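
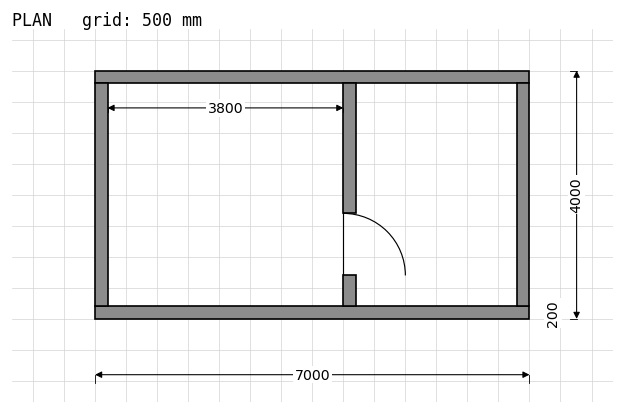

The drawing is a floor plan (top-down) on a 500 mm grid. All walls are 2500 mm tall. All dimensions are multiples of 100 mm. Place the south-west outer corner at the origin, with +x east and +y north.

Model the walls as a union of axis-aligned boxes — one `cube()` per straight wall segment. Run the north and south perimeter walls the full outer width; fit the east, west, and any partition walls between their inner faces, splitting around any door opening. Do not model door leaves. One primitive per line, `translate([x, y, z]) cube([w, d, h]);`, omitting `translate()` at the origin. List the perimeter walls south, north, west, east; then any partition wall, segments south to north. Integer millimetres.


cube([7000, 200, 2500]);
translate([0, 3800, 0]) cube([7000, 200, 2500]);
translate([0, 200, 0]) cube([200, 3600, 2500]);
translate([6800, 200, 0]) cube([200, 3600, 2500]);
translate([4000, 200, 0]) cube([200, 500, 2500]);
translate([4000, 1700, 0]) cube([200, 2100, 2500]);


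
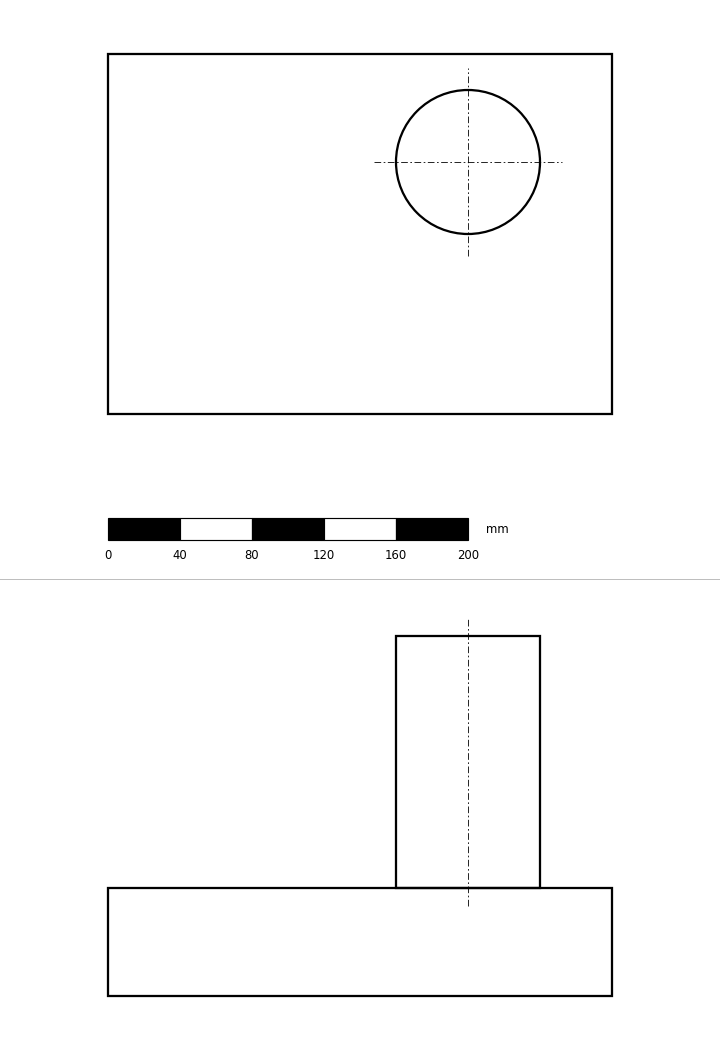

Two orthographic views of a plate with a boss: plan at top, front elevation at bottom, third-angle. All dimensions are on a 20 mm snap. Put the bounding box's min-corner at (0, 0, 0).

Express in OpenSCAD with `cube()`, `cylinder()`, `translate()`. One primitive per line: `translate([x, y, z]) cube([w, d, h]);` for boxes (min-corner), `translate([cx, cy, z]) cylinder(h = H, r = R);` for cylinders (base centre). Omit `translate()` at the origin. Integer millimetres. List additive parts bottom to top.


cube([280, 200, 60]);
translate([200, 140, 60]) cylinder(h = 140, r = 40);


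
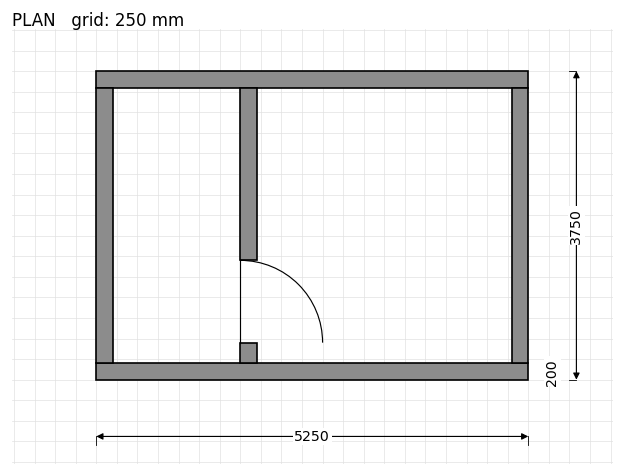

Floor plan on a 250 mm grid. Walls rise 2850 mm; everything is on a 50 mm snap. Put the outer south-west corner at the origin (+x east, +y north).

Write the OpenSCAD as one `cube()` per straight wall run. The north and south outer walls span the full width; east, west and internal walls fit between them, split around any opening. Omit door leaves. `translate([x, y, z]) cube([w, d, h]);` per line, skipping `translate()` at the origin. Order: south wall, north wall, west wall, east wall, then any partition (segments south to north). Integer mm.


cube([5250, 200, 2850]);
translate([0, 3550, 0]) cube([5250, 200, 2850]);
translate([0, 200, 0]) cube([200, 3350, 2850]);
translate([5050, 200, 0]) cube([200, 3350, 2850]);
translate([1750, 200, 0]) cube([200, 250, 2850]);
translate([1750, 1450, 0]) cube([200, 2100, 2850]);


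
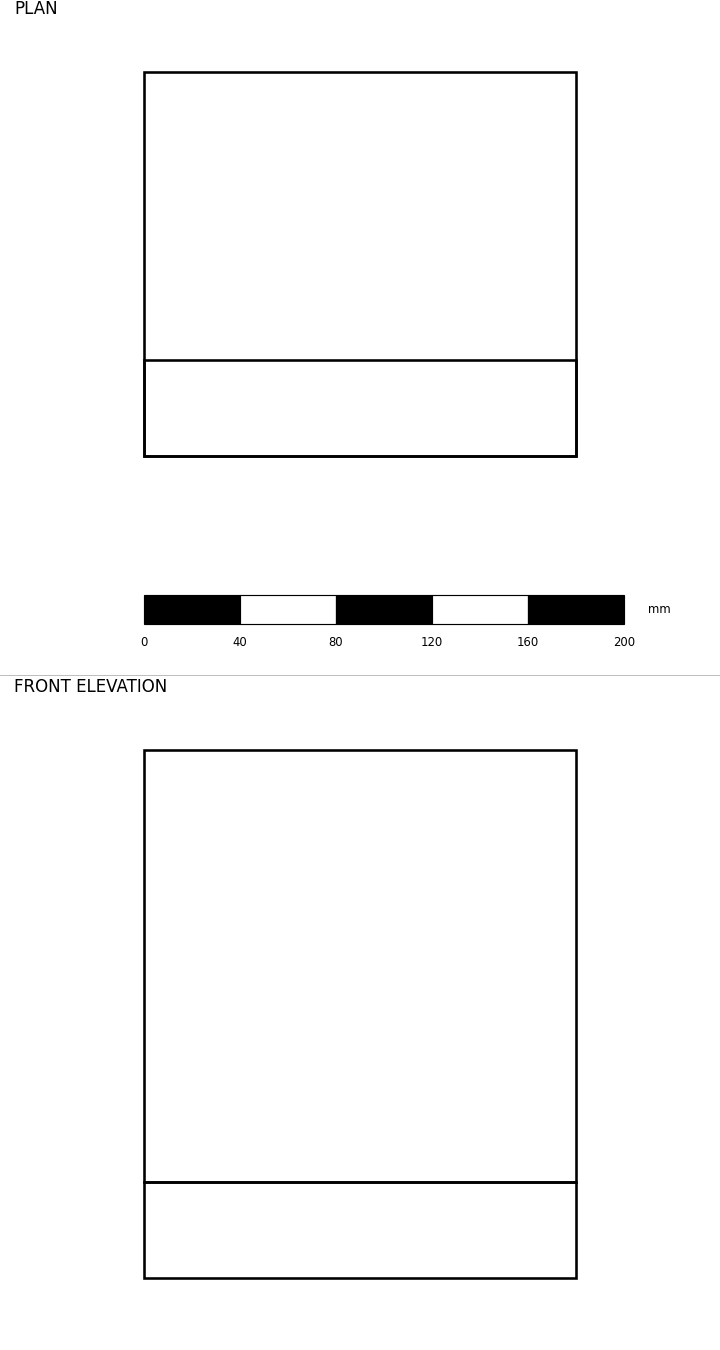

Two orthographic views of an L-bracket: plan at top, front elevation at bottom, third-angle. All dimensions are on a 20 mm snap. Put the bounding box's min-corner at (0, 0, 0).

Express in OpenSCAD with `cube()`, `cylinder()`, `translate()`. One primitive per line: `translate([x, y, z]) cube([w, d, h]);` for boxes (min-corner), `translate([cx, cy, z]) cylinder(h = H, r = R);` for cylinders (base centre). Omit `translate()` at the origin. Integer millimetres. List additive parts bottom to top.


cube([180, 160, 40]);
translate([0, 0, 40]) cube([180, 40, 180]);


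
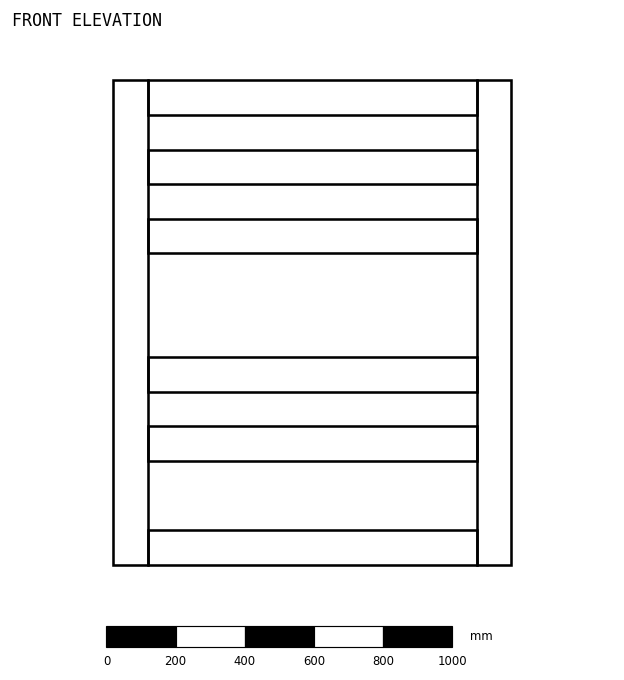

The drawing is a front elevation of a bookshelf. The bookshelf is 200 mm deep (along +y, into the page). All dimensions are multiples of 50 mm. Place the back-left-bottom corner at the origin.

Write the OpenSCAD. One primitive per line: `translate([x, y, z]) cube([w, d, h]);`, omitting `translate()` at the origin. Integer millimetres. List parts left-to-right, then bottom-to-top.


cube([100, 200, 1400]);
translate([100, 0, 0]) cube([950, 200, 100]);
translate([100, 0, 300]) cube([950, 200, 100]);
translate([100, 0, 500]) cube([950, 200, 100]);
translate([100, 0, 900]) cube([950, 200, 100]);
translate([100, 0, 1100]) cube([950, 200, 100]);
translate([100, 0, 1300]) cube([950, 200, 100]);
translate([1050, 0, 0]) cube([100, 200, 1400]);


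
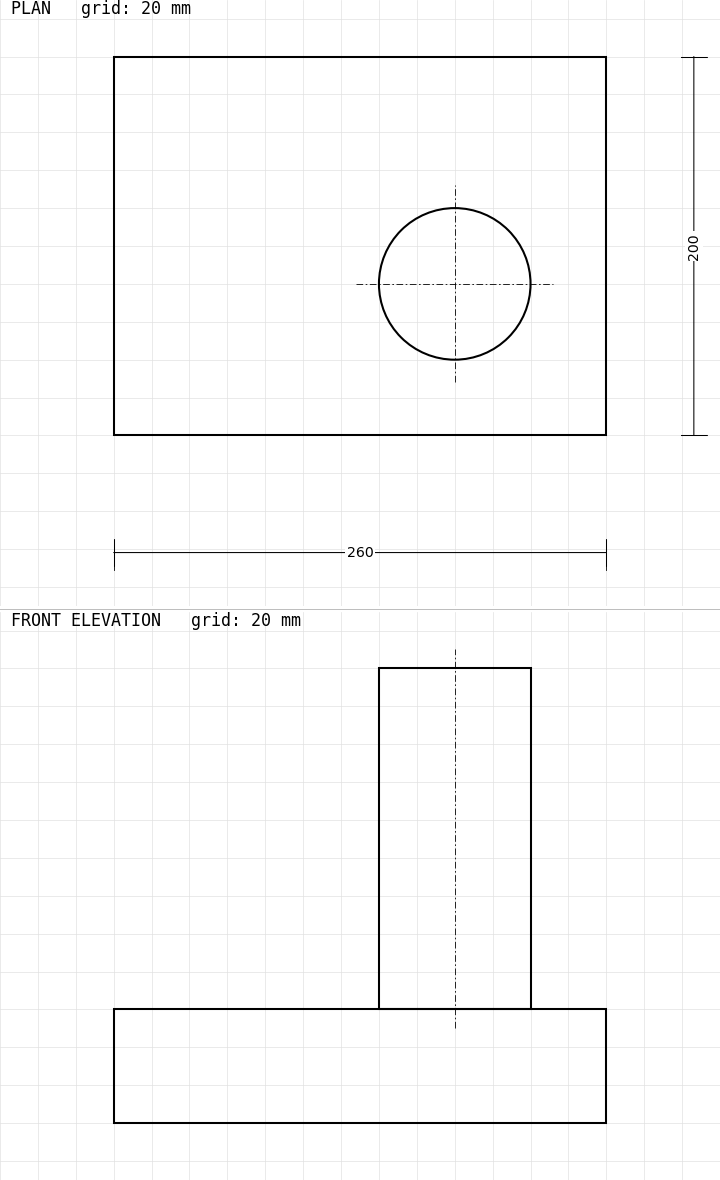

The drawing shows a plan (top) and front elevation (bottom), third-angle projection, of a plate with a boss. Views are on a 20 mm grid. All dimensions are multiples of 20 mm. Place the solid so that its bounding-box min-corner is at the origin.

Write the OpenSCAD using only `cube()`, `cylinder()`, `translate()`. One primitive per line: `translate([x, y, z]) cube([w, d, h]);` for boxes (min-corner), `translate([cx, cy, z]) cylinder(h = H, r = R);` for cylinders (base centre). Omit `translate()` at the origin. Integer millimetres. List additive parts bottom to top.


cube([260, 200, 60]);
translate([180, 80, 60]) cylinder(h = 180, r = 40);


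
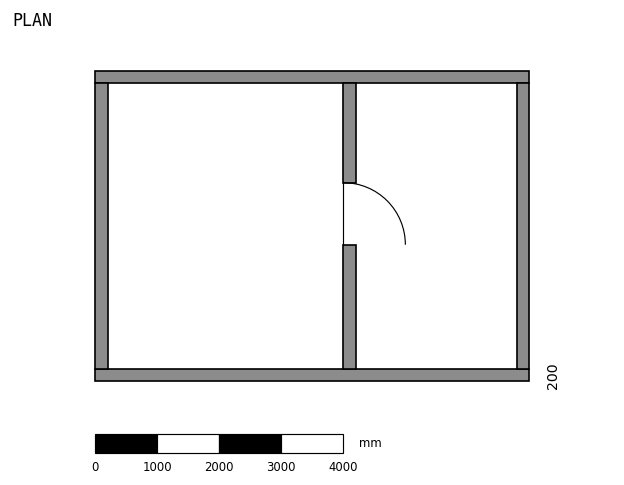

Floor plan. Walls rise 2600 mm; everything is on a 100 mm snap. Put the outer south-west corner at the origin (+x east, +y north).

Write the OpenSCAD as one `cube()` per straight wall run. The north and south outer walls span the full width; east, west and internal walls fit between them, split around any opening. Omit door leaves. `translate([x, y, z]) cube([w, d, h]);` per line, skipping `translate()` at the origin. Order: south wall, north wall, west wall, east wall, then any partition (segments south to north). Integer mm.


cube([7000, 200, 2600]);
translate([0, 4800, 0]) cube([7000, 200, 2600]);
translate([0, 200, 0]) cube([200, 4600, 2600]);
translate([6800, 200, 0]) cube([200, 4600, 2600]);
translate([4000, 200, 0]) cube([200, 2000, 2600]);
translate([4000, 3200, 0]) cube([200, 1600, 2600]);


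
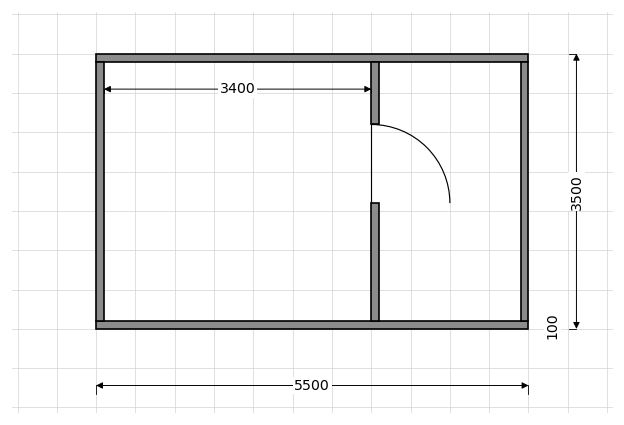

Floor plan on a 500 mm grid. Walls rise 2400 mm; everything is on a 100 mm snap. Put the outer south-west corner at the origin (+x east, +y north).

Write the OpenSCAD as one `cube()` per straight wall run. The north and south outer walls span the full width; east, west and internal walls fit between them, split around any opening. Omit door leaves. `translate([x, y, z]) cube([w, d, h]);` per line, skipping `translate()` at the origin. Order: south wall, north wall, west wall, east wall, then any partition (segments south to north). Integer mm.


cube([5500, 100, 2400]);
translate([0, 3400, 0]) cube([5500, 100, 2400]);
translate([0, 100, 0]) cube([100, 3300, 2400]);
translate([5400, 100, 0]) cube([100, 3300, 2400]);
translate([3500, 100, 0]) cube([100, 1500, 2400]);
translate([3500, 2600, 0]) cube([100, 800, 2400]);


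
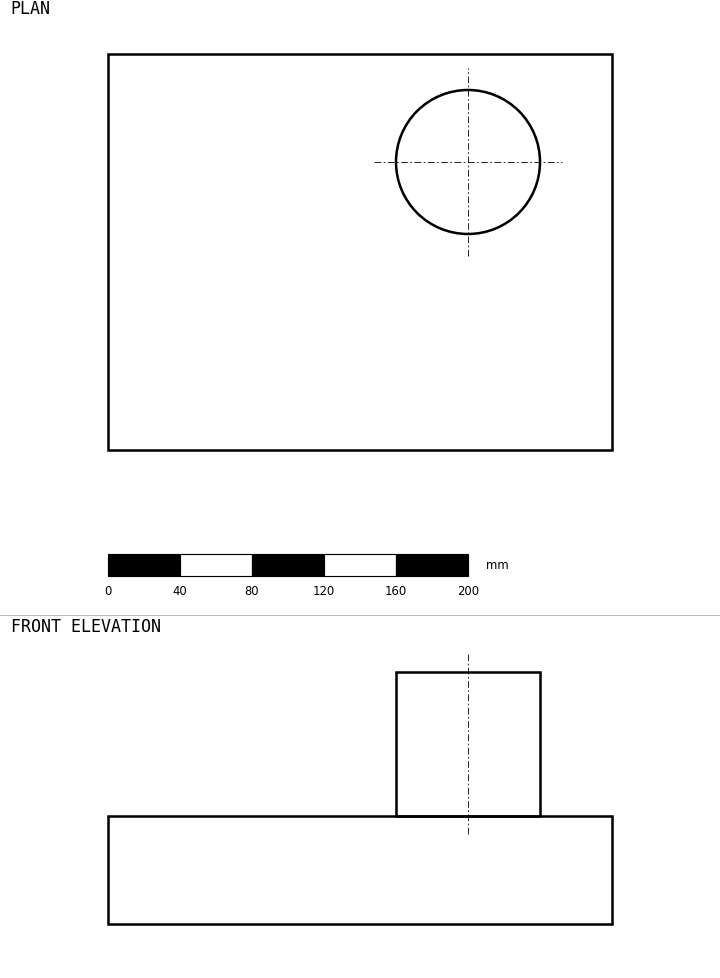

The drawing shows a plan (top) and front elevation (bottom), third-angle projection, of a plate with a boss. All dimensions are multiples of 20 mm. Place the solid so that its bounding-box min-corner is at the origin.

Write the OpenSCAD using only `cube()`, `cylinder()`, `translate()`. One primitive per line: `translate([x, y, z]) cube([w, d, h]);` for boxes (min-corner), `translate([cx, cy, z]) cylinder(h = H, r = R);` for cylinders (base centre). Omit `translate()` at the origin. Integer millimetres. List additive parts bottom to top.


cube([280, 220, 60]);
translate([200, 160, 60]) cylinder(h = 80, r = 40);


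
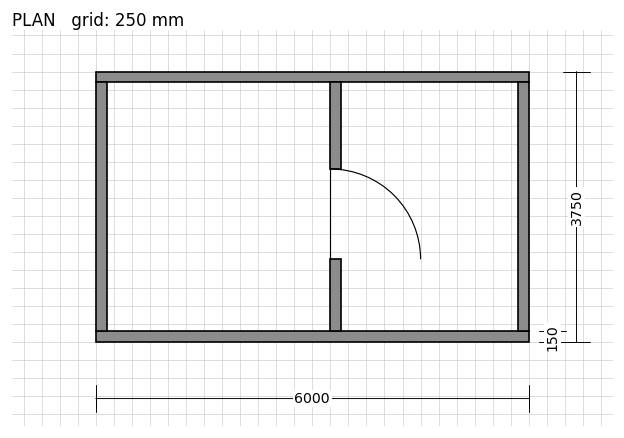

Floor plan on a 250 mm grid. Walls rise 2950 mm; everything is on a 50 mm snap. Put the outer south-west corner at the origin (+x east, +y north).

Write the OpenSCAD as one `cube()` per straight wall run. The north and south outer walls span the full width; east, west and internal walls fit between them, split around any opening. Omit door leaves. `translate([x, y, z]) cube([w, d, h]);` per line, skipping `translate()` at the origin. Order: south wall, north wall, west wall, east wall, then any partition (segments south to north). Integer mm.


cube([6000, 150, 2950]);
translate([0, 3600, 0]) cube([6000, 150, 2950]);
translate([0, 150, 0]) cube([150, 3450, 2950]);
translate([5850, 150, 0]) cube([150, 3450, 2950]);
translate([3250, 150, 0]) cube([150, 1000, 2950]);
translate([3250, 2400, 0]) cube([150, 1200, 2950]);


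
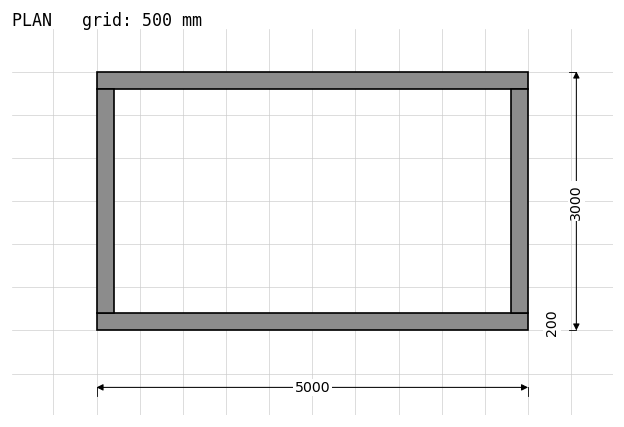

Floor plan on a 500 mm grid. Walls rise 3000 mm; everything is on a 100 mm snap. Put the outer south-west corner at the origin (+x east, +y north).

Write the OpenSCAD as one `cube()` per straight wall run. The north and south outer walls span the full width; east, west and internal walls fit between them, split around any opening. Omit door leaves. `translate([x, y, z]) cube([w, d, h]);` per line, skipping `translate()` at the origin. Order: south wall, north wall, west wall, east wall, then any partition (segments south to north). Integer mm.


cube([5000, 200, 3000]);
translate([0, 2800, 0]) cube([5000, 200, 3000]);
translate([0, 200, 0]) cube([200, 2600, 3000]);
translate([4800, 200, 0]) cube([200, 2600, 3000]);


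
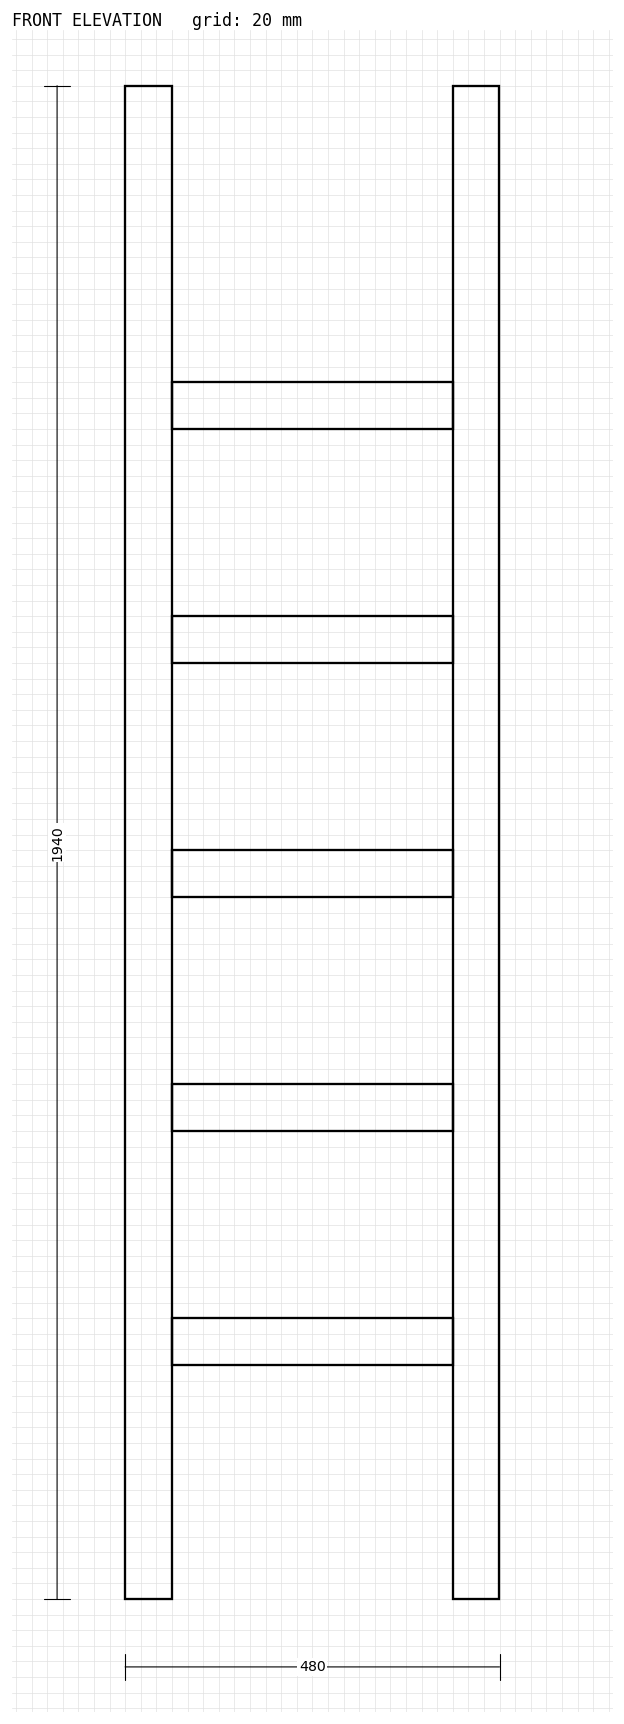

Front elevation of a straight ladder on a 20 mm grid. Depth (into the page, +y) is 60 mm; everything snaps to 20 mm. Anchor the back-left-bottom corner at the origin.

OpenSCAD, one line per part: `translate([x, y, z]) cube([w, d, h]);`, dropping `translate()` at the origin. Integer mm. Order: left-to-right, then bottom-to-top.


cube([60, 60, 1940]);
translate([60, 0, 300]) cube([360, 60, 60]);
translate([60, 0, 600]) cube([360, 60, 60]);
translate([60, 0, 900]) cube([360, 60, 60]);
translate([60, 0, 1200]) cube([360, 60, 60]);
translate([60, 0, 1500]) cube([360, 60, 60]);
translate([420, 0, 0]) cube([60, 60, 1940]);


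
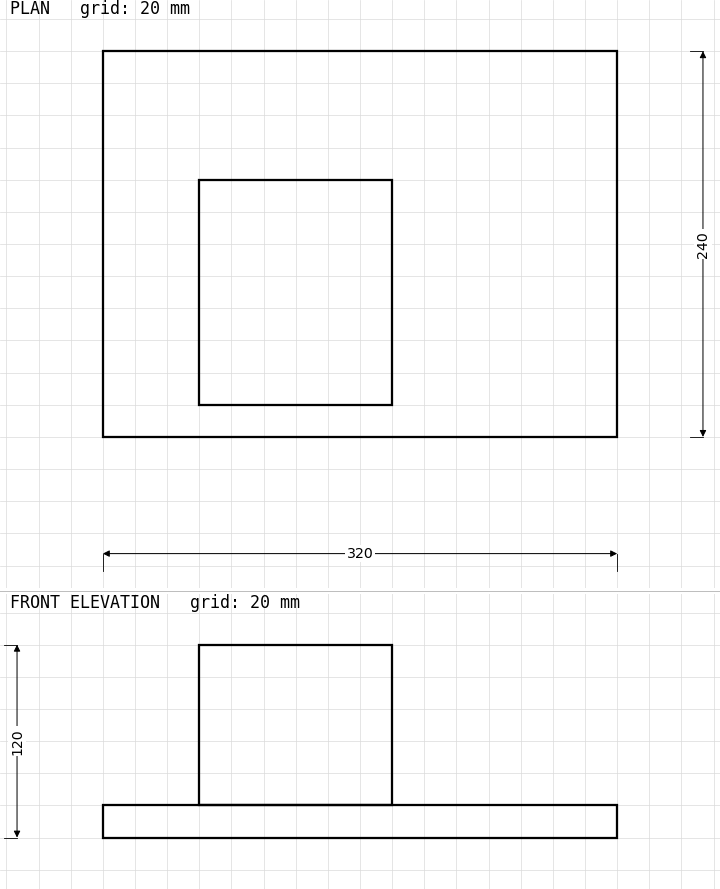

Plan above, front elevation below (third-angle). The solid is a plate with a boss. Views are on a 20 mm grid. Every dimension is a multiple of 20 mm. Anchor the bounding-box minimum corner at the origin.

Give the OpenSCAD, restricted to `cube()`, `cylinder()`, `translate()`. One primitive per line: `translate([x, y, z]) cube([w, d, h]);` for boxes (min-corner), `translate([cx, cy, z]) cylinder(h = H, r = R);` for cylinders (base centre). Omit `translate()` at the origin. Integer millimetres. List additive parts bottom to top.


cube([320, 240, 20]);
translate([60, 20, 20]) cube([120, 140, 100]);


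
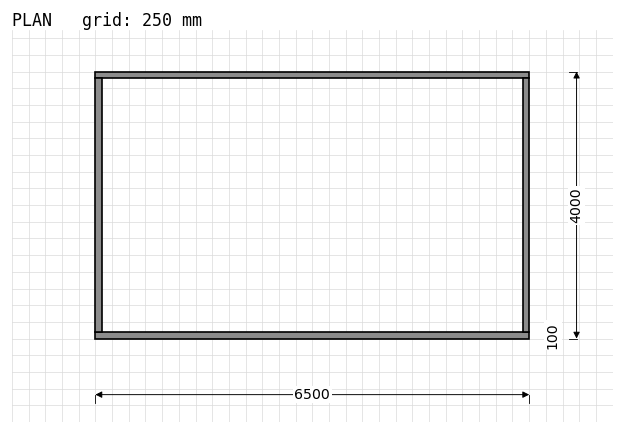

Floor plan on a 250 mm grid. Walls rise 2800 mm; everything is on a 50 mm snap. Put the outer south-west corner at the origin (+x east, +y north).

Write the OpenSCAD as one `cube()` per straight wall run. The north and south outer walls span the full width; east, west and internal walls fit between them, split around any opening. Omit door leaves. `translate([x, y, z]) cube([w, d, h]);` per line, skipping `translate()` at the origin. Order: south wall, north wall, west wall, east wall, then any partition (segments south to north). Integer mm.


cube([6500, 100, 2800]);
translate([0, 3900, 0]) cube([6500, 100, 2800]);
translate([0, 100, 0]) cube([100, 3800, 2800]);
translate([6400, 100, 0]) cube([100, 3800, 2800]);


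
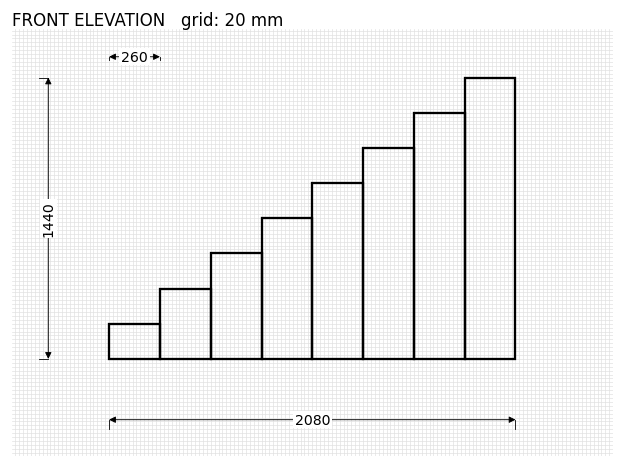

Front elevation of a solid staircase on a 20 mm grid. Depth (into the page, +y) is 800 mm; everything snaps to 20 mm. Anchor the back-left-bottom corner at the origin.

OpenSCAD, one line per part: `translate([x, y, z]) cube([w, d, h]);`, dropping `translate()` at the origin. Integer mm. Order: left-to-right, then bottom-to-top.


cube([260, 800, 180]);
translate([260, 0, 0]) cube([260, 800, 360]);
translate([520, 0, 0]) cube([260, 800, 540]);
translate([780, 0, 0]) cube([260, 800, 720]);
translate([1040, 0, 0]) cube([260, 800, 900]);
translate([1300, 0, 0]) cube([260, 800, 1080]);
translate([1560, 0, 0]) cube([260, 800, 1260]);
translate([1820, 0, 0]) cube([260, 800, 1440]);


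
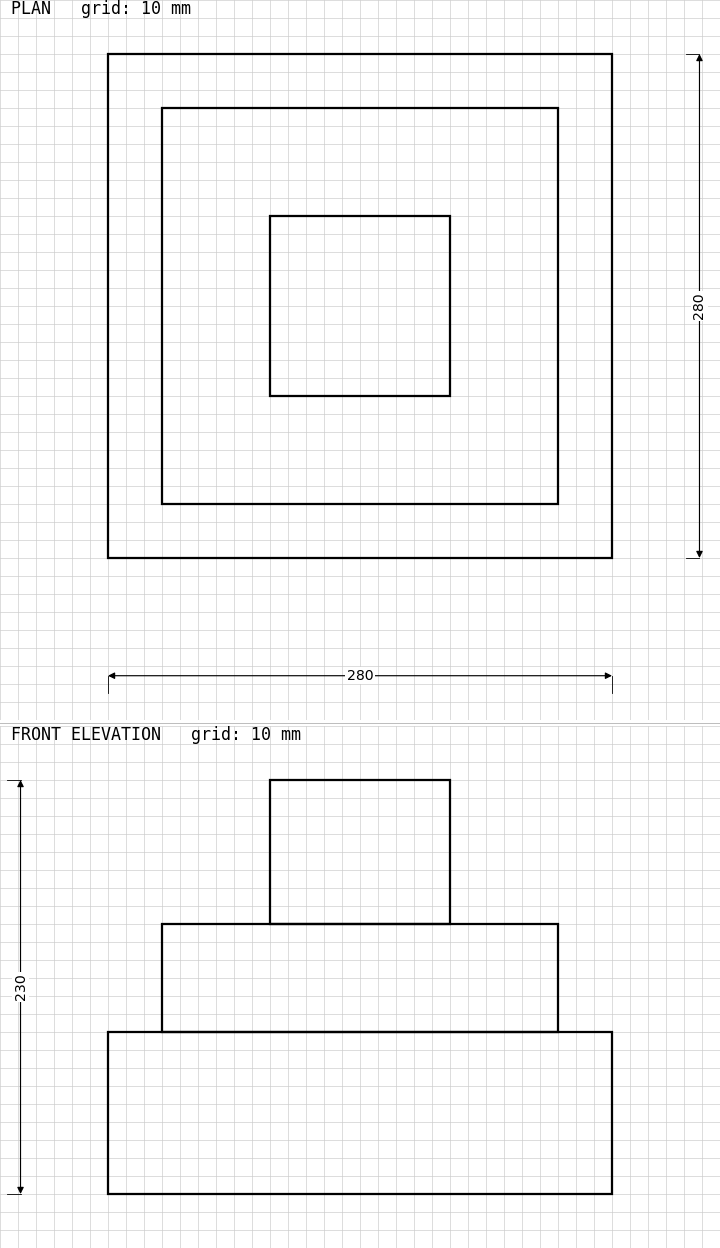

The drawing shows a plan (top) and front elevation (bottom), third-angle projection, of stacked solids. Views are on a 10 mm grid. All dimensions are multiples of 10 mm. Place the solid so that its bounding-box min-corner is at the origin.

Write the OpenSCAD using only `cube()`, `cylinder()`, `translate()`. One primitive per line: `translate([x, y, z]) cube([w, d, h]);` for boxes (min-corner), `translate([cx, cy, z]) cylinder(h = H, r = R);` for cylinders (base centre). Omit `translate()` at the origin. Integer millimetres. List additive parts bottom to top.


cube([280, 280, 90]);
translate([30, 30, 90]) cube([220, 220, 60]);
translate([90, 90, 150]) cube([100, 100, 80]);


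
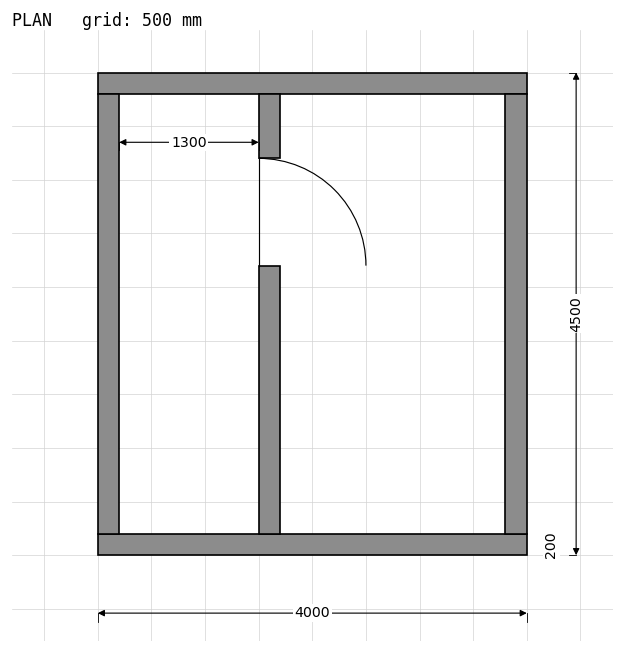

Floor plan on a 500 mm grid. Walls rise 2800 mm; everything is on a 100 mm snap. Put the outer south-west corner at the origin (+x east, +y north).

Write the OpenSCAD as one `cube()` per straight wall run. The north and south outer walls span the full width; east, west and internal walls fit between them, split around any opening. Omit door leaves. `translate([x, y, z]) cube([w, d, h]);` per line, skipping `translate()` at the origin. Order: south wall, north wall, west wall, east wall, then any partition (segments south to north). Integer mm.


cube([4000, 200, 2800]);
translate([0, 4300, 0]) cube([4000, 200, 2800]);
translate([0, 200, 0]) cube([200, 4100, 2800]);
translate([3800, 200, 0]) cube([200, 4100, 2800]);
translate([1500, 200, 0]) cube([200, 2500, 2800]);
translate([1500, 3700, 0]) cube([200, 600, 2800]);


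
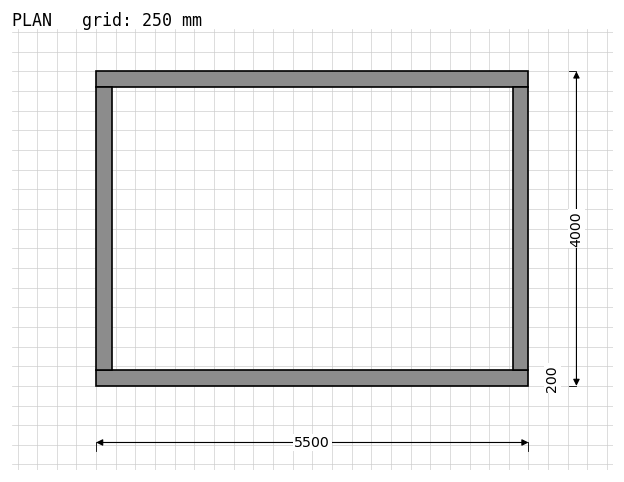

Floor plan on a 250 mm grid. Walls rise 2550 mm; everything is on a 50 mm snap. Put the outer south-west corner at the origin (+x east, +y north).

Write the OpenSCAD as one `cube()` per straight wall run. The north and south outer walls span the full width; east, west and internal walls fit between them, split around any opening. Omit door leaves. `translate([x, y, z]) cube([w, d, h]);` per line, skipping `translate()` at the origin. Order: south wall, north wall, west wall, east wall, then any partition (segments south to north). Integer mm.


cube([5500, 200, 2550]);
translate([0, 3800, 0]) cube([5500, 200, 2550]);
translate([0, 200, 0]) cube([200, 3600, 2550]);
translate([5300, 200, 0]) cube([200, 3600, 2550]);


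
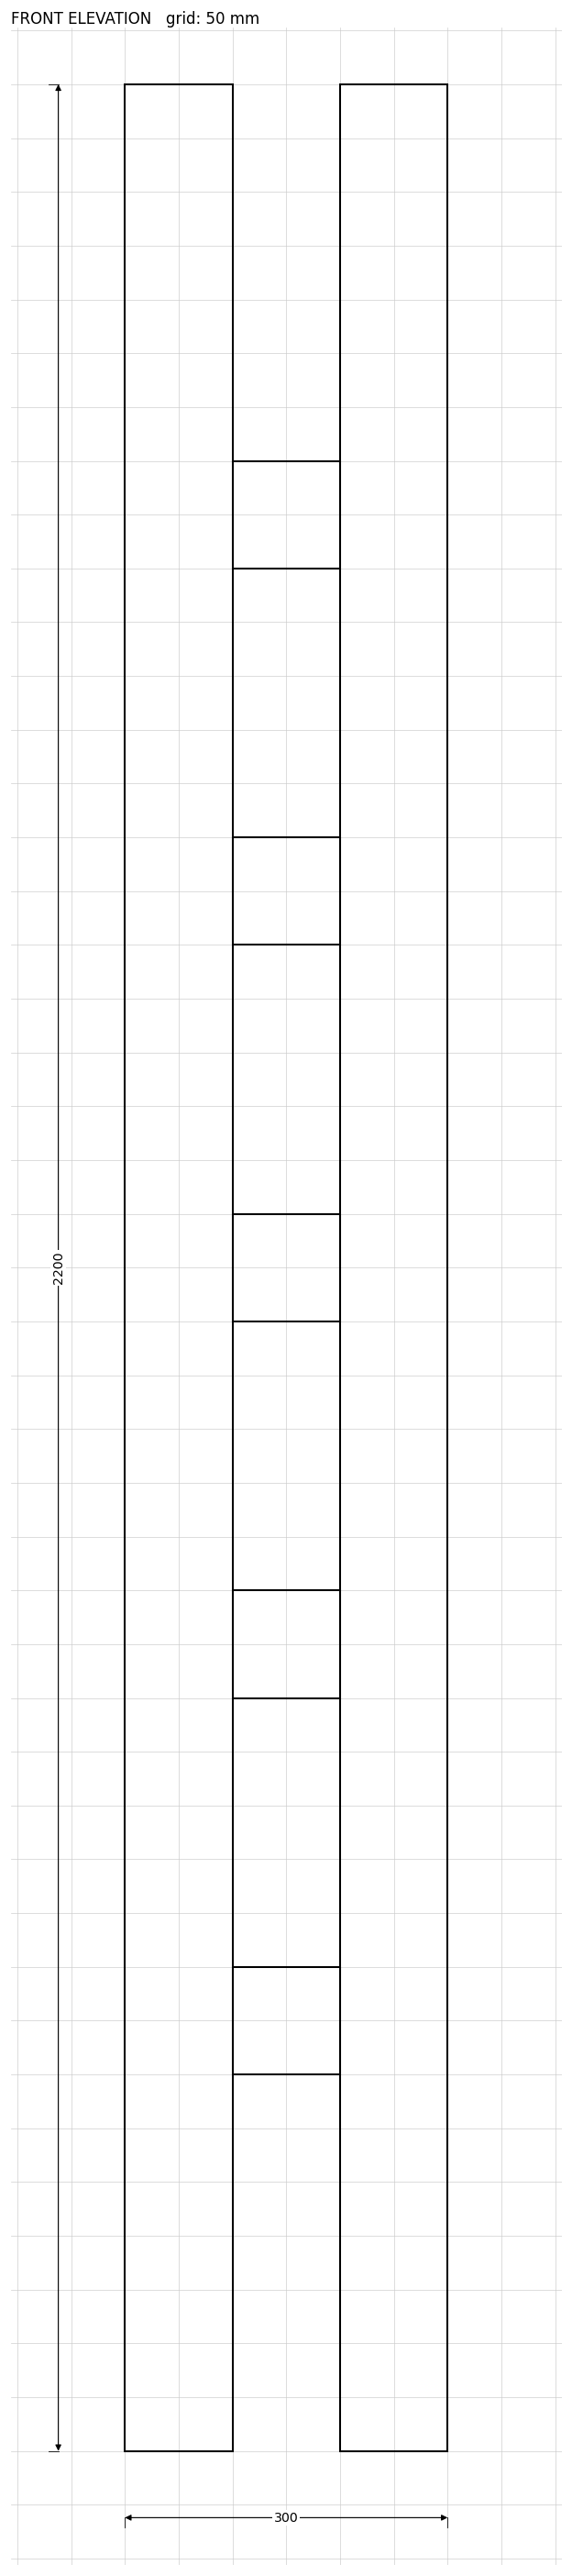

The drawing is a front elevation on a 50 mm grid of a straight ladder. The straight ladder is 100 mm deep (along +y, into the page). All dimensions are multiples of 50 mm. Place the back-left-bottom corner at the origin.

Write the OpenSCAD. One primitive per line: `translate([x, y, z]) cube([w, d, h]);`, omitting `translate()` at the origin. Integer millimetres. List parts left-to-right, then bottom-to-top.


cube([100, 100, 2200]);
translate([100, 0, 350]) cube([100, 100, 100]);
translate([100, 0, 700]) cube([100, 100, 100]);
translate([100, 0, 1050]) cube([100, 100, 100]);
translate([100, 0, 1400]) cube([100, 100, 100]);
translate([100, 0, 1750]) cube([100, 100, 100]);
translate([200, 0, 0]) cube([100, 100, 2200]);


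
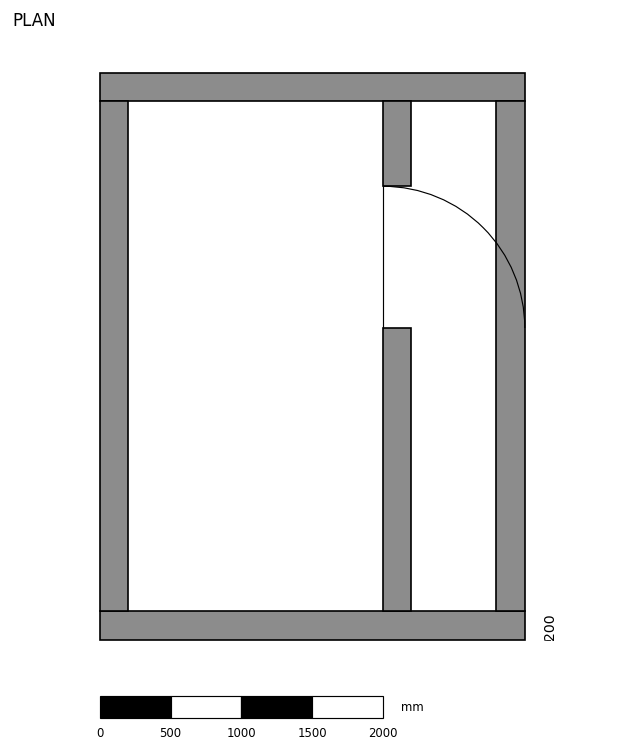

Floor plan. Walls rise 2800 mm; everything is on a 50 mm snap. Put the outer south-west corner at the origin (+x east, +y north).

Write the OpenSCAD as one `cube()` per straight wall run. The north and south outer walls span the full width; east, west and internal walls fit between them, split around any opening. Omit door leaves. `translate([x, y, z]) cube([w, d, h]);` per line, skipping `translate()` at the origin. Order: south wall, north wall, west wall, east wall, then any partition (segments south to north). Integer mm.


cube([3000, 200, 2800]);
translate([0, 3800, 0]) cube([3000, 200, 2800]);
translate([0, 200, 0]) cube([200, 3600, 2800]);
translate([2800, 200, 0]) cube([200, 3600, 2800]);
translate([2000, 200, 0]) cube([200, 2000, 2800]);
translate([2000, 3200, 0]) cube([200, 600, 2800]);


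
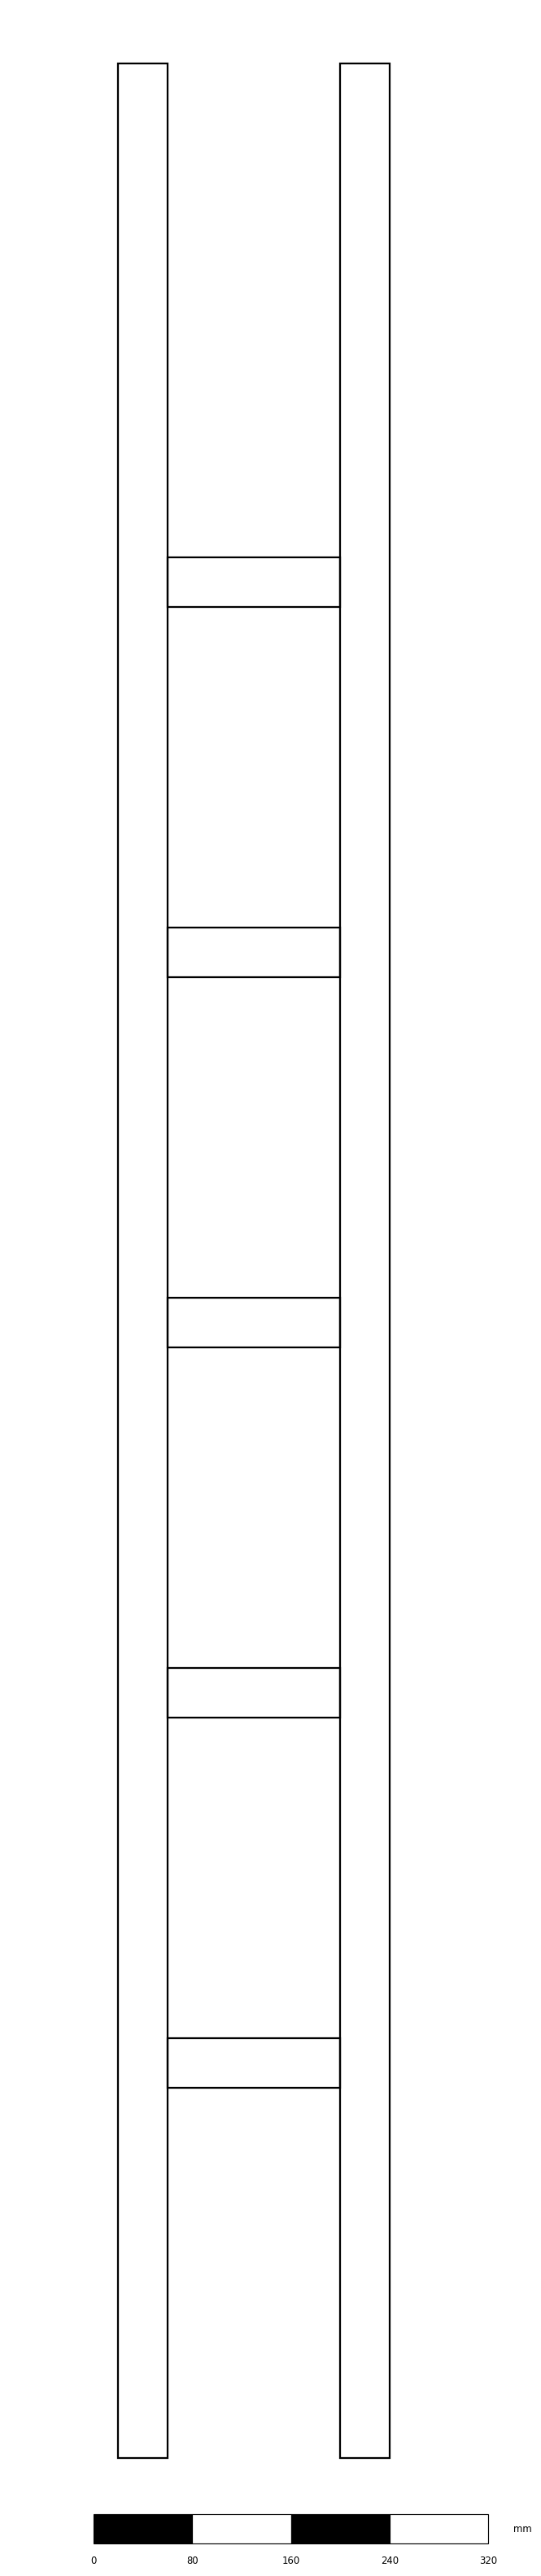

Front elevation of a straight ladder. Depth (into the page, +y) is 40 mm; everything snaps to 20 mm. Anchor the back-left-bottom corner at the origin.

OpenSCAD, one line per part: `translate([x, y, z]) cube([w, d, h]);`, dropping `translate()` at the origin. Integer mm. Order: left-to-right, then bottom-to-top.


cube([40, 40, 1940]);
translate([40, 0, 300]) cube([140, 40, 40]);
translate([40, 0, 600]) cube([140, 40, 40]);
translate([40, 0, 900]) cube([140, 40, 40]);
translate([40, 0, 1200]) cube([140, 40, 40]);
translate([40, 0, 1500]) cube([140, 40, 40]);
translate([180, 0, 0]) cube([40, 40, 1940]);


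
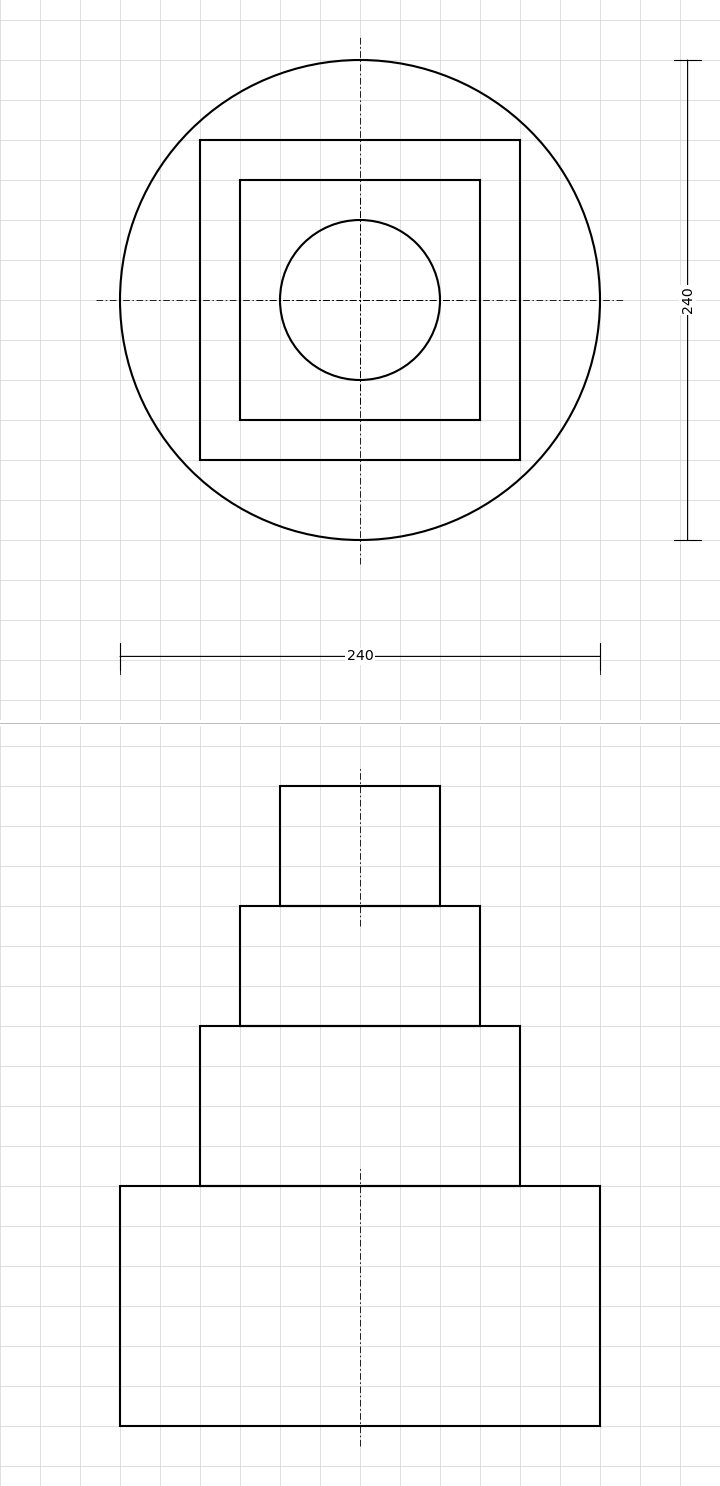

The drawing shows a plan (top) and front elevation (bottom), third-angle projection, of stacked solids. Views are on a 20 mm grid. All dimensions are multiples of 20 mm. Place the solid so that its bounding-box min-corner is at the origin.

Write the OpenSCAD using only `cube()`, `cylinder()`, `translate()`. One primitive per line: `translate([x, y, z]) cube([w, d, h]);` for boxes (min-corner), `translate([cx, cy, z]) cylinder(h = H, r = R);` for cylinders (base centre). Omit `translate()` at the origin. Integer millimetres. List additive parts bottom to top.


translate([120, 120, 0]) cylinder(h = 120, r = 120);
translate([40, 40, 120]) cube([160, 160, 80]);
translate([60, 60, 200]) cube([120, 120, 60]);
translate([120, 120, 260]) cylinder(h = 60, r = 40);


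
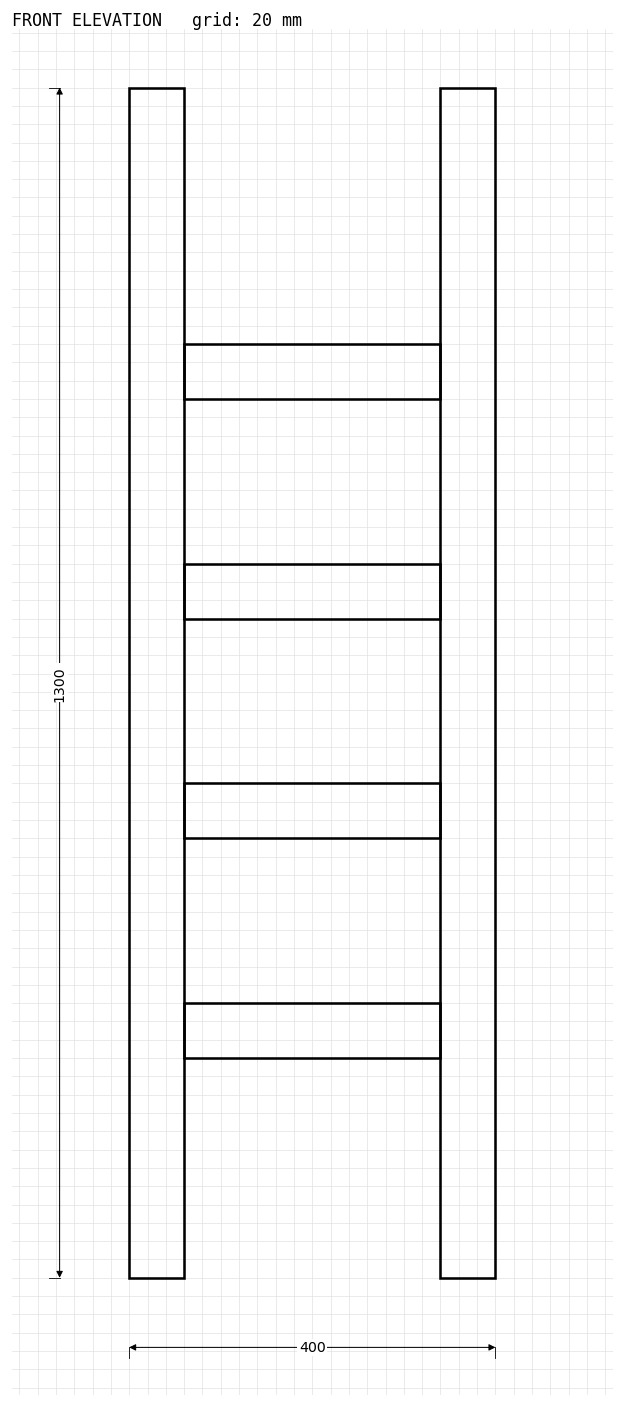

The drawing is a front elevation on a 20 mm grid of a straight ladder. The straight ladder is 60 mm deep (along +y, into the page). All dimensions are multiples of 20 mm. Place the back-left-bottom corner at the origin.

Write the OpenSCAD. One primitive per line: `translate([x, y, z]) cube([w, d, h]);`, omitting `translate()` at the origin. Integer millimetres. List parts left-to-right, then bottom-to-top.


cube([60, 60, 1300]);
translate([60, 0, 240]) cube([280, 60, 60]);
translate([60, 0, 480]) cube([280, 60, 60]);
translate([60, 0, 720]) cube([280, 60, 60]);
translate([60, 0, 960]) cube([280, 60, 60]);
translate([340, 0, 0]) cube([60, 60, 1300]);


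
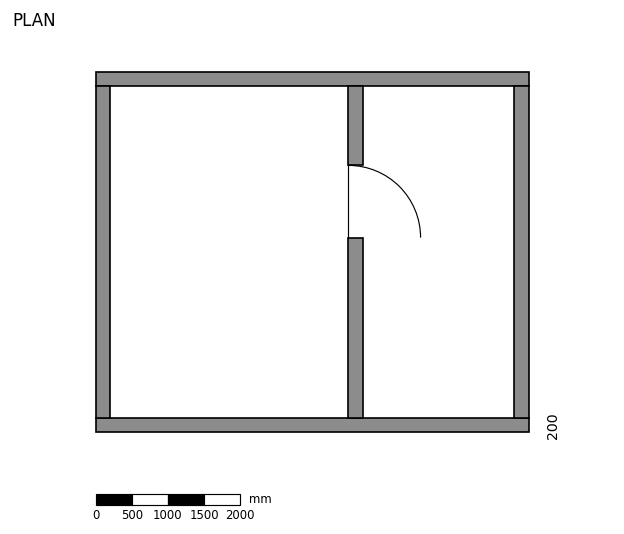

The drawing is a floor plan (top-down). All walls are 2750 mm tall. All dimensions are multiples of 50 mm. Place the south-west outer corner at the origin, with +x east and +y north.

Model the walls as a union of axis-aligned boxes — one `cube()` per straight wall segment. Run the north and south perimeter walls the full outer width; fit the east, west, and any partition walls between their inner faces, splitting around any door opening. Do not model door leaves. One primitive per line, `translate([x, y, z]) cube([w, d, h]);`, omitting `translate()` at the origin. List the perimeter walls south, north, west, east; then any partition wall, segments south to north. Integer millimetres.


cube([6000, 200, 2750]);
translate([0, 4800, 0]) cube([6000, 200, 2750]);
translate([0, 200, 0]) cube([200, 4600, 2750]);
translate([5800, 200, 0]) cube([200, 4600, 2750]);
translate([3500, 200, 0]) cube([200, 2500, 2750]);
translate([3500, 3700, 0]) cube([200, 1100, 2750]);


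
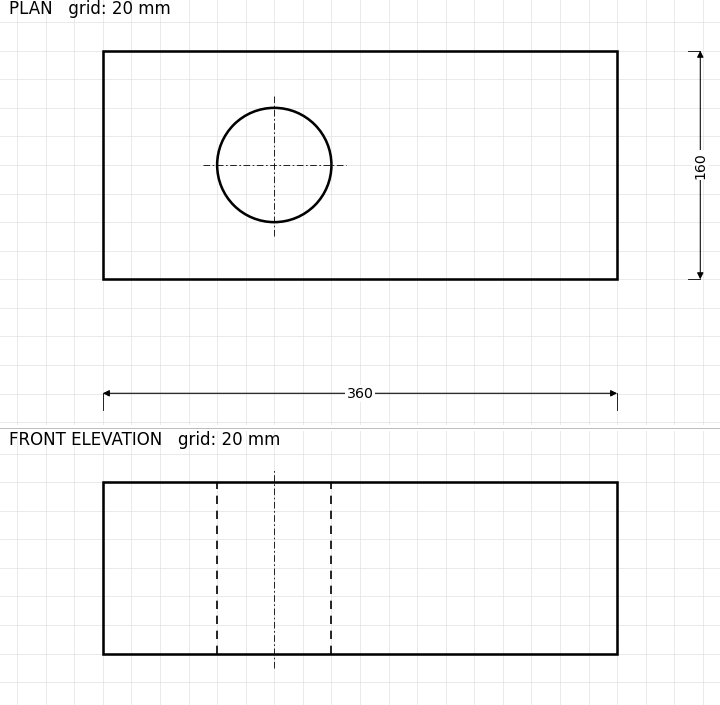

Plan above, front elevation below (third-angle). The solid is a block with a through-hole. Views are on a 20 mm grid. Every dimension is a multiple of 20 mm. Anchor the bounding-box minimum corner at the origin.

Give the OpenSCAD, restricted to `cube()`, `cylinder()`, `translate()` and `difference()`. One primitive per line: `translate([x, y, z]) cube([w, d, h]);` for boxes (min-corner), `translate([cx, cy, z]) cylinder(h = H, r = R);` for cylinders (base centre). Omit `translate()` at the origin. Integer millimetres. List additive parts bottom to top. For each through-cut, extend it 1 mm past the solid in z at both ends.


difference() {
  cube([360, 160, 120]);
  translate([120, 80, -1]) cylinder(h = 122, r = 40);
}


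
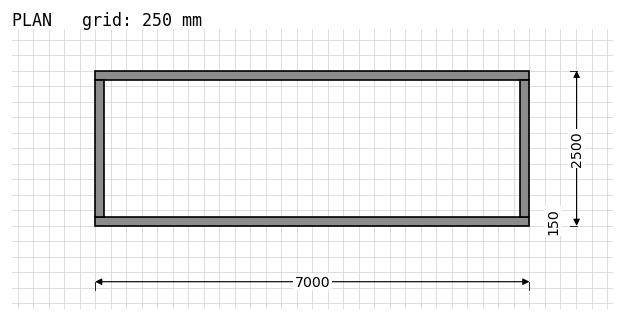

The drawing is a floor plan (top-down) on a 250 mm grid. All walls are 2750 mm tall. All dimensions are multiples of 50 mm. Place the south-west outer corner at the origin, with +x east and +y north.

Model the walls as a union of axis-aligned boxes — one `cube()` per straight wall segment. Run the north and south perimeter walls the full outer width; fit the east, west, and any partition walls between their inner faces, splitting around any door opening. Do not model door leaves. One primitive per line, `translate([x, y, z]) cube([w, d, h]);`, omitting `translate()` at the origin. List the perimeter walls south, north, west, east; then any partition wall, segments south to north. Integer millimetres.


cube([7000, 150, 2750]);
translate([0, 2350, 0]) cube([7000, 150, 2750]);
translate([0, 150, 0]) cube([150, 2200, 2750]);
translate([6850, 150, 0]) cube([150, 2200, 2750]);


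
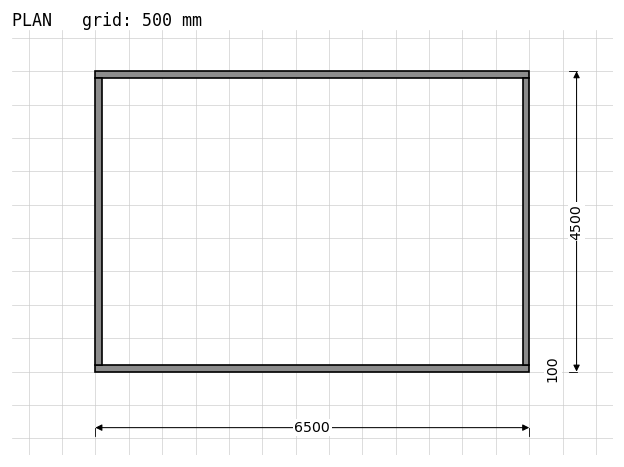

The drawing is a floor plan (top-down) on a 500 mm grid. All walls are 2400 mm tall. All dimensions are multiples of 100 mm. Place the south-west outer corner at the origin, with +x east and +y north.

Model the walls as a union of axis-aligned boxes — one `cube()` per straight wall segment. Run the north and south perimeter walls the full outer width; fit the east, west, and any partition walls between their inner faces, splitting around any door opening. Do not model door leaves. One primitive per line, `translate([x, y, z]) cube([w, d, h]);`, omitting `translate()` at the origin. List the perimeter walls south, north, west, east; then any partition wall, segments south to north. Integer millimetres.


cube([6500, 100, 2400]);
translate([0, 4400, 0]) cube([6500, 100, 2400]);
translate([0, 100, 0]) cube([100, 4300, 2400]);
translate([6400, 100, 0]) cube([100, 4300, 2400]);


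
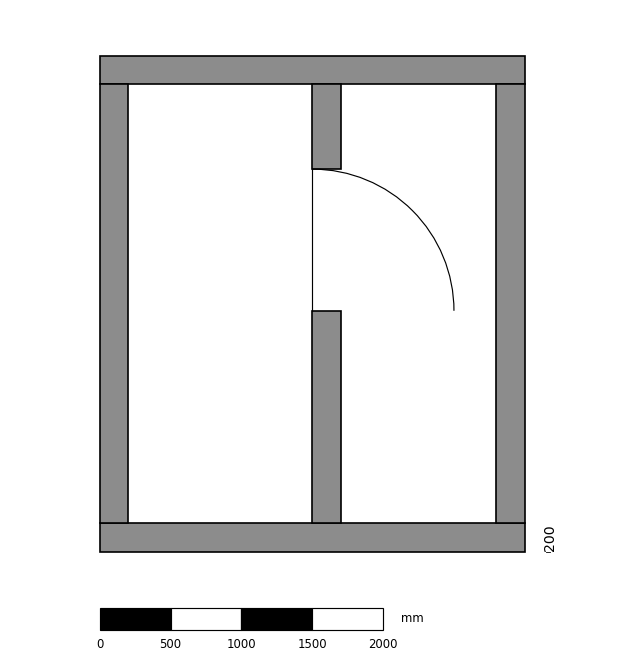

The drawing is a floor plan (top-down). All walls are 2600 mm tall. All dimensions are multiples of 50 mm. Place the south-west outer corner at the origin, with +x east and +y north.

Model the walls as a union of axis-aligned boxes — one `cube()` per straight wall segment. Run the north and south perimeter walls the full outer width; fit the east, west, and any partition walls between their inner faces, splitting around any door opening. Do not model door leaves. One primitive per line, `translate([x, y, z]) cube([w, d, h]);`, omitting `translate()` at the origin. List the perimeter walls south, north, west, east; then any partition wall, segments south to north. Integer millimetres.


cube([3000, 200, 2600]);
translate([0, 3300, 0]) cube([3000, 200, 2600]);
translate([0, 200, 0]) cube([200, 3100, 2600]);
translate([2800, 200, 0]) cube([200, 3100, 2600]);
translate([1500, 200, 0]) cube([200, 1500, 2600]);
translate([1500, 2700, 0]) cube([200, 600, 2600]);


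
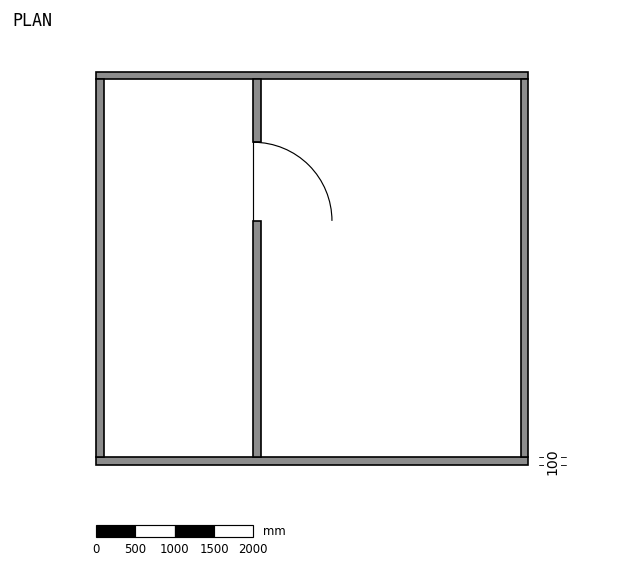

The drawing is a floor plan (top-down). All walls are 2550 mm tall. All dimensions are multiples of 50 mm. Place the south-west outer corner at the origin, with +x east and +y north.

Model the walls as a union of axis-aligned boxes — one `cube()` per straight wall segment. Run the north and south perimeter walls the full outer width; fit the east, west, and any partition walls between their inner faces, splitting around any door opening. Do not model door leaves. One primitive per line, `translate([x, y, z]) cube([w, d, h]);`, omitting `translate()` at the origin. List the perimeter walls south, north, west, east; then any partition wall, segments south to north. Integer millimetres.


cube([5500, 100, 2550]);
translate([0, 4900, 0]) cube([5500, 100, 2550]);
translate([0, 100, 0]) cube([100, 4800, 2550]);
translate([5400, 100, 0]) cube([100, 4800, 2550]);
translate([2000, 100, 0]) cube([100, 3000, 2550]);
translate([2000, 4100, 0]) cube([100, 800, 2550]);


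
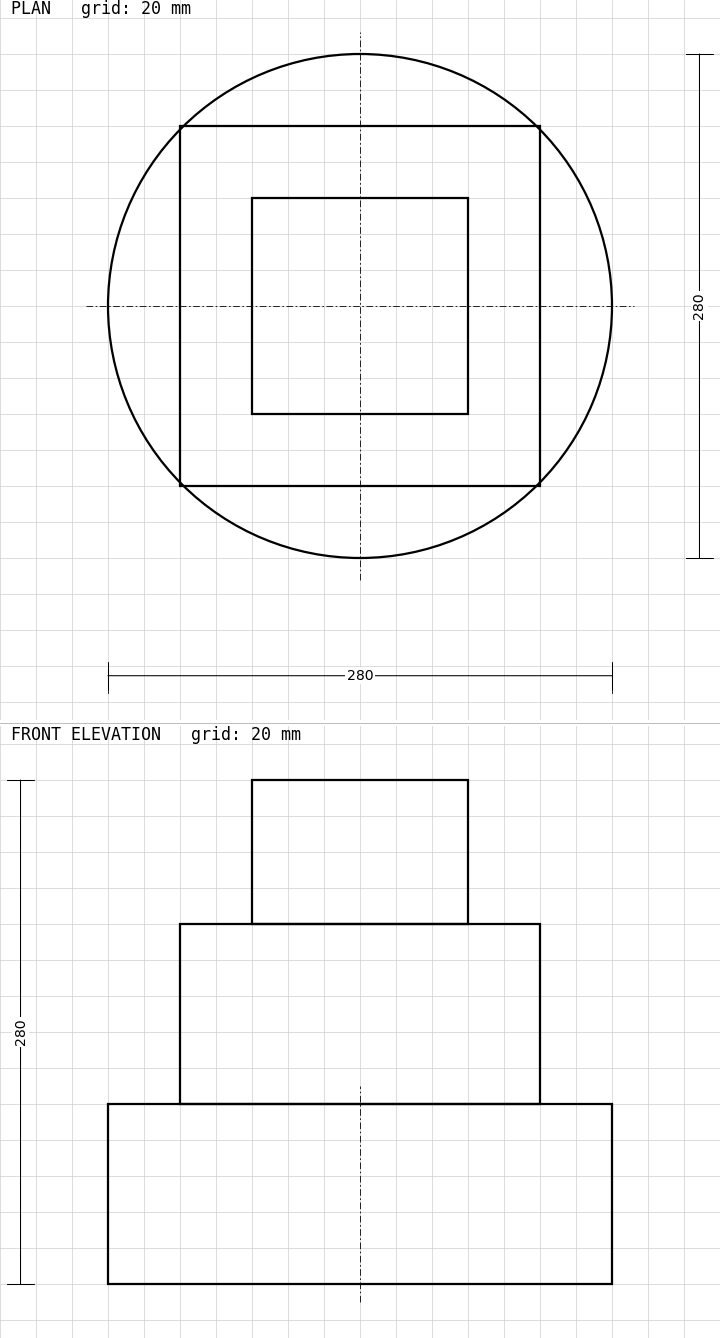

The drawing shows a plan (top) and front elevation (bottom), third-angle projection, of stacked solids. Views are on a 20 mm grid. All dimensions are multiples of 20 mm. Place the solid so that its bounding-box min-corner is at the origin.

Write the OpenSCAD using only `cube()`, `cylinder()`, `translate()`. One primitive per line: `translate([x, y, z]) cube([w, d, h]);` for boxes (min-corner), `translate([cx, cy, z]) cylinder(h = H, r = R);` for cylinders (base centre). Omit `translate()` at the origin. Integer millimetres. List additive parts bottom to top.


translate([140, 140, 0]) cylinder(h = 100, r = 140);
translate([40, 40, 100]) cube([200, 200, 100]);
translate([80, 80, 200]) cube([120, 120, 80]);


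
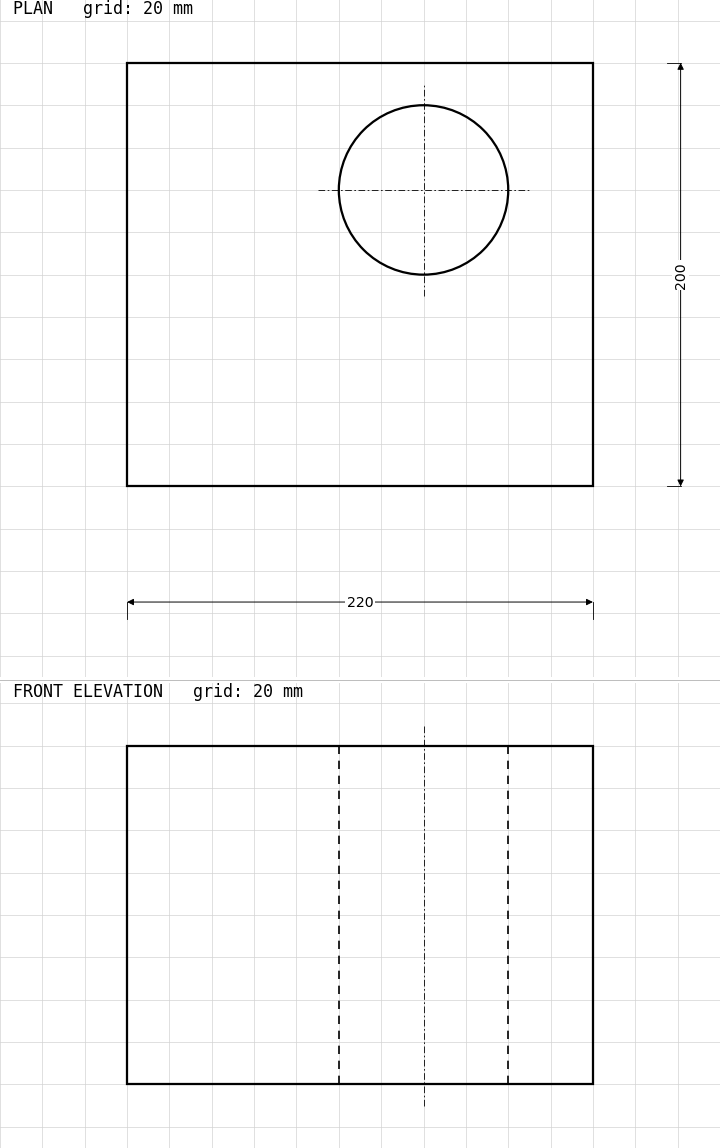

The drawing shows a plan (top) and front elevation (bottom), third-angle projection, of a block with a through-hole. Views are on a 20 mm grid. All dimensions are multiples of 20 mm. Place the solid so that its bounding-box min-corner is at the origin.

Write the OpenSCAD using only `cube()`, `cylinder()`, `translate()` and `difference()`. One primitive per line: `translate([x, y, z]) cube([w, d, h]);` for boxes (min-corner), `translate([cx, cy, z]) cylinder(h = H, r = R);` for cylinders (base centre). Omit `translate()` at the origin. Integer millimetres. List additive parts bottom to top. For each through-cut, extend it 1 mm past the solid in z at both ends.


difference() {
  cube([220, 200, 160]);
  translate([140, 140, -1]) cylinder(h = 162, r = 40);
}


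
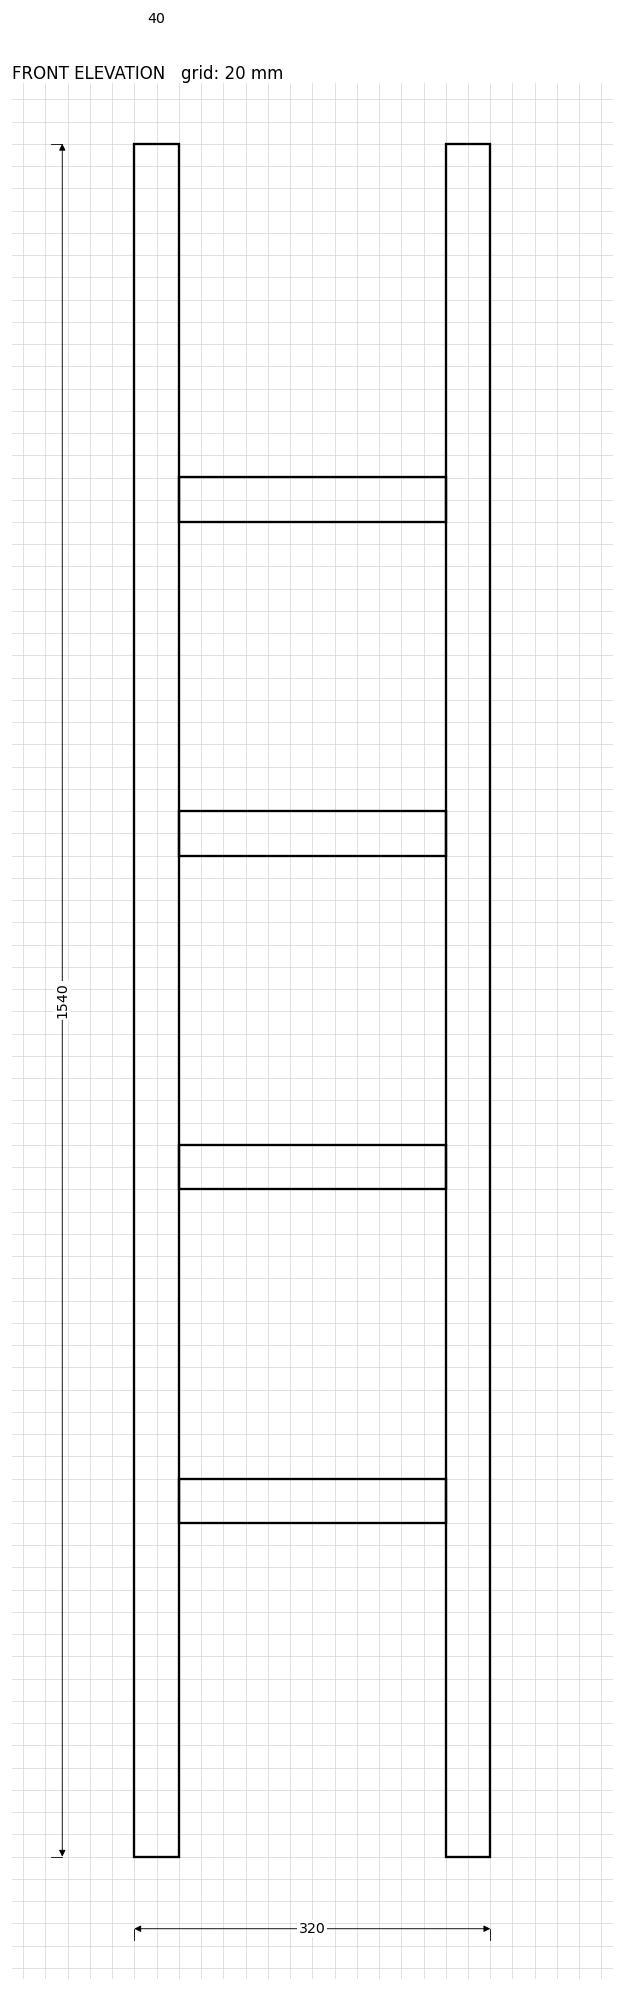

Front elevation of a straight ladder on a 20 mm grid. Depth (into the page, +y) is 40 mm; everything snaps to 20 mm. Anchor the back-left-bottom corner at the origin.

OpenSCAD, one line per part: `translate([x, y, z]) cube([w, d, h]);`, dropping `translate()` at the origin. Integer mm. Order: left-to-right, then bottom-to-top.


cube([40, 40, 1540]);
translate([40, 0, 300]) cube([240, 40, 40]);
translate([40, 0, 600]) cube([240, 40, 40]);
translate([40, 0, 900]) cube([240, 40, 40]);
translate([40, 0, 1200]) cube([240, 40, 40]);
translate([280, 0, 0]) cube([40, 40, 1540]);


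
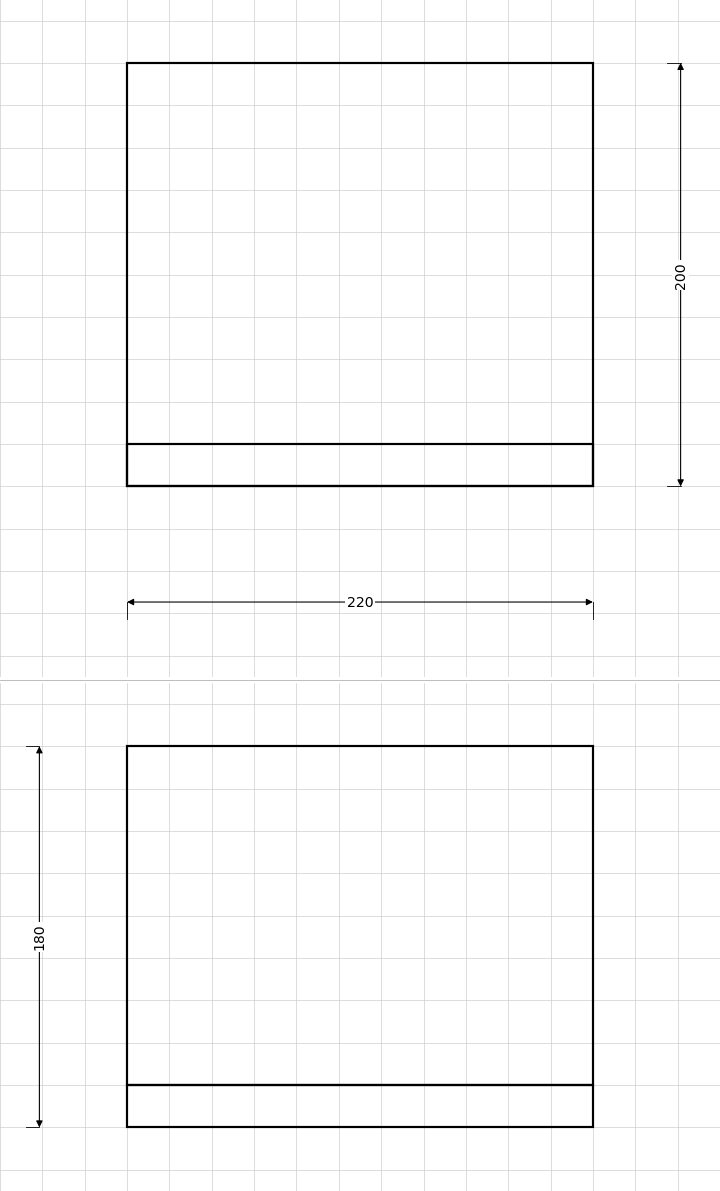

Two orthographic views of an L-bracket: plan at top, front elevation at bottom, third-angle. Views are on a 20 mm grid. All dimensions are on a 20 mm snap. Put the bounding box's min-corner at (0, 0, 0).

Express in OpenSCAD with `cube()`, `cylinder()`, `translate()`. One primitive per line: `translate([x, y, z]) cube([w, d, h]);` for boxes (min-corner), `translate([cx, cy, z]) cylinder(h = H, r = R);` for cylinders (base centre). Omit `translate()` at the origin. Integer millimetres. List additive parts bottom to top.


cube([220, 200, 20]);
translate([0, 0, 20]) cube([220, 20, 160]);


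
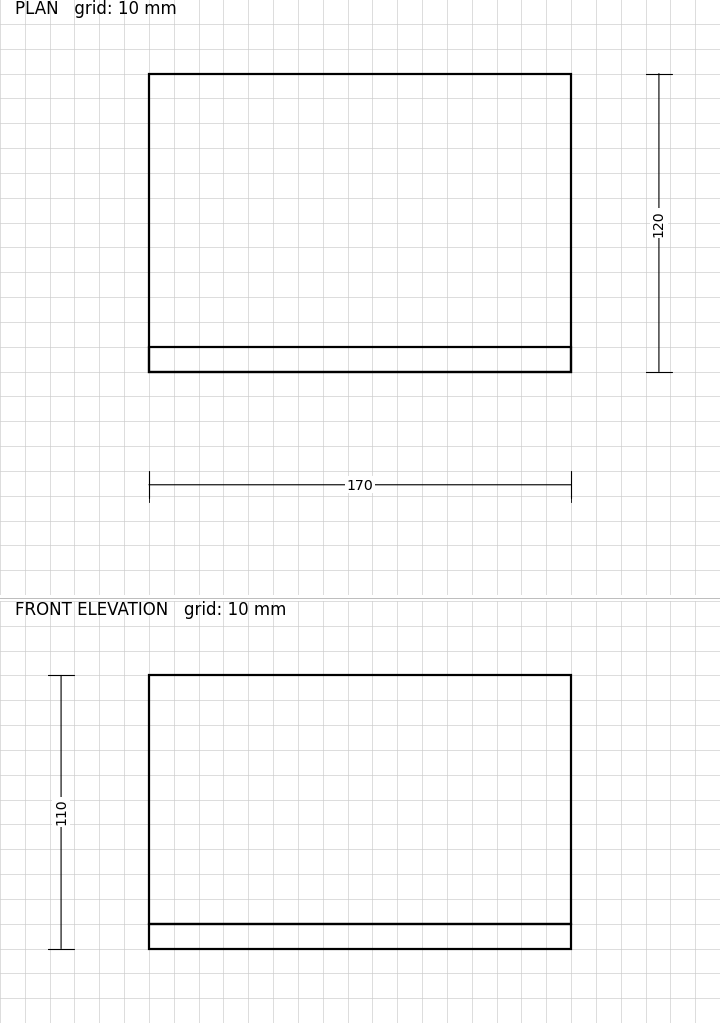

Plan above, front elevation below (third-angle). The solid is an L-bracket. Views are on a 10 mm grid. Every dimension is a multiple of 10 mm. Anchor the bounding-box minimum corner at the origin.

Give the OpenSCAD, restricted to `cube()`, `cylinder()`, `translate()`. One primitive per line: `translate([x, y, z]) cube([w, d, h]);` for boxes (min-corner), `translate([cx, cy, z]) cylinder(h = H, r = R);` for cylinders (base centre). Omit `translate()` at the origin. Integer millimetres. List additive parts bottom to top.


cube([170, 120, 10]);
translate([0, 0, 10]) cube([170, 10, 100]);


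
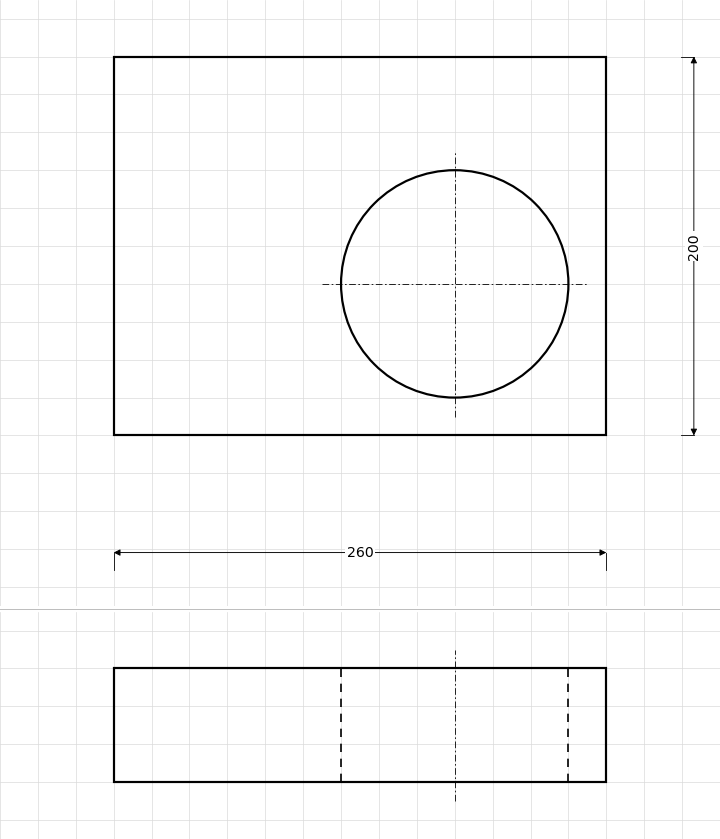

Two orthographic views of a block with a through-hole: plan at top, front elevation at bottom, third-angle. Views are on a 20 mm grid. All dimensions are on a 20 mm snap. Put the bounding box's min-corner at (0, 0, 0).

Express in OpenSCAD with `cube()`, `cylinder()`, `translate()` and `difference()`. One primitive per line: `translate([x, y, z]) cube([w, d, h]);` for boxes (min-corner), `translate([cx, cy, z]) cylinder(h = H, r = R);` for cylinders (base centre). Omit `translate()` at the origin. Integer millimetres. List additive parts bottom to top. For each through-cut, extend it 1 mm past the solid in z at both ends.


difference() {
  cube([260, 200, 60]);
  translate([180, 80, -1]) cylinder(h = 62, r = 60);
}
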